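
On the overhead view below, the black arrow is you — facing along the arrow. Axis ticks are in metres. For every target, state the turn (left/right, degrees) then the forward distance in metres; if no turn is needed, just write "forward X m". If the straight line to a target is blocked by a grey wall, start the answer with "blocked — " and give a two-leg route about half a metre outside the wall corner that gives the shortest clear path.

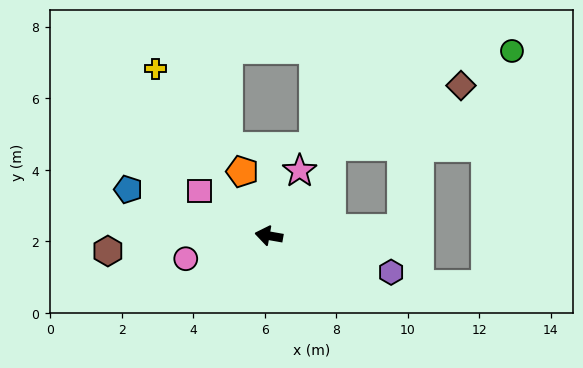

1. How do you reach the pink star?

turn right 105°, forward 2.0 m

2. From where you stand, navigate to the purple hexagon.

turn left 173°, forward 3.6 m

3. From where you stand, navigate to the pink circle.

turn left 25°, forward 2.4 m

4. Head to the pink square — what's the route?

turn right 23°, forward 2.3 m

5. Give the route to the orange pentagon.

turn right 58°, forward 1.9 m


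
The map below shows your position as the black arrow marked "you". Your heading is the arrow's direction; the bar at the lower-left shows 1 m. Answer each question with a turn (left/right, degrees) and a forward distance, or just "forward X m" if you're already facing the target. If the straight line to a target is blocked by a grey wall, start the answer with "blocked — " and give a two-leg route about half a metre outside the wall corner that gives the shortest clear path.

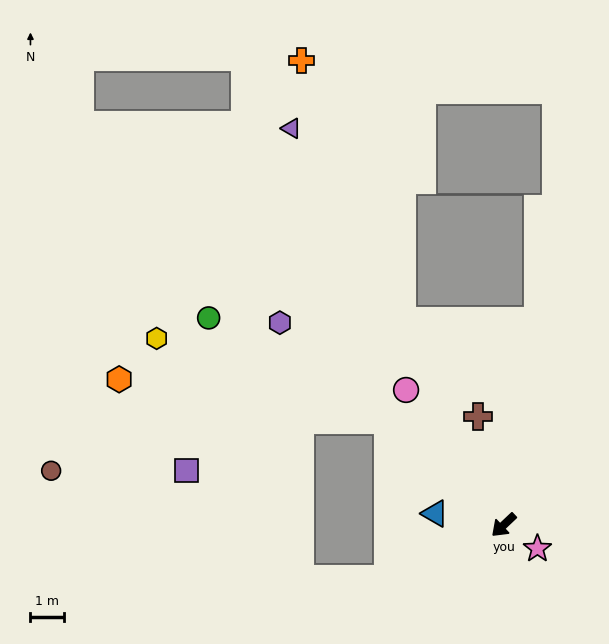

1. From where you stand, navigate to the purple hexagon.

turn right 86°, forward 8.9 m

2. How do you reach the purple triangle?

turn right 105°, forward 13.2 m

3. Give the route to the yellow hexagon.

blocked — turn right 86°, forward 4.6 m, then turn left 23°, forward 7.2 m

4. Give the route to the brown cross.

turn right 120°, forward 3.3 m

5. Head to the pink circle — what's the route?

turn right 98°, forward 4.9 m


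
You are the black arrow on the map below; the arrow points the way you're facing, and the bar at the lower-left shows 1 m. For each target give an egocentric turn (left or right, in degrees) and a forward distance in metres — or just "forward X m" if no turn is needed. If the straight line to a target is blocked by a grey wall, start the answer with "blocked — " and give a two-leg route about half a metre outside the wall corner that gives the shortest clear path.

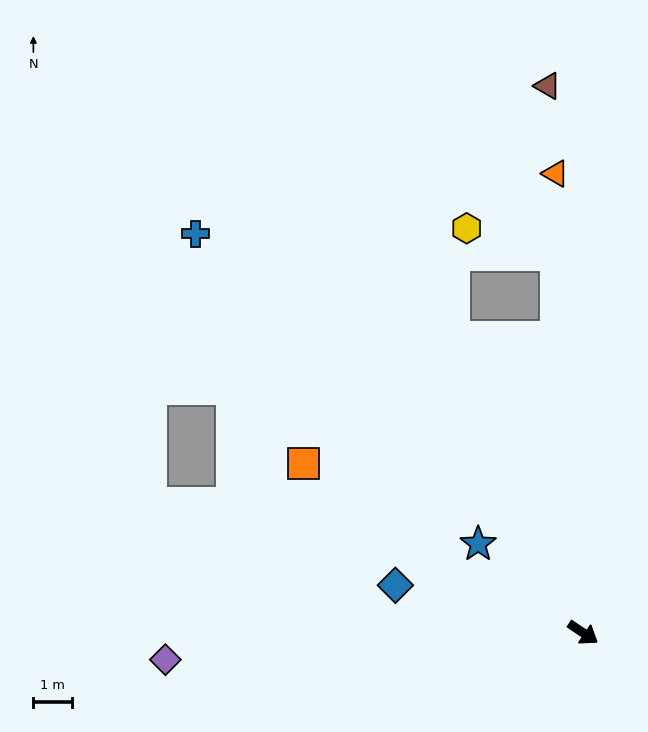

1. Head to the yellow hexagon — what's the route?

blocked — turn left 128°, forward 9.8 m, then turn left 70°, forward 2.4 m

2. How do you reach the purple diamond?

turn right 142°, forward 10.9 m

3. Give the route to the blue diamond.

turn right 160°, forward 5.0 m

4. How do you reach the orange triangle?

turn left 127°, forward 11.9 m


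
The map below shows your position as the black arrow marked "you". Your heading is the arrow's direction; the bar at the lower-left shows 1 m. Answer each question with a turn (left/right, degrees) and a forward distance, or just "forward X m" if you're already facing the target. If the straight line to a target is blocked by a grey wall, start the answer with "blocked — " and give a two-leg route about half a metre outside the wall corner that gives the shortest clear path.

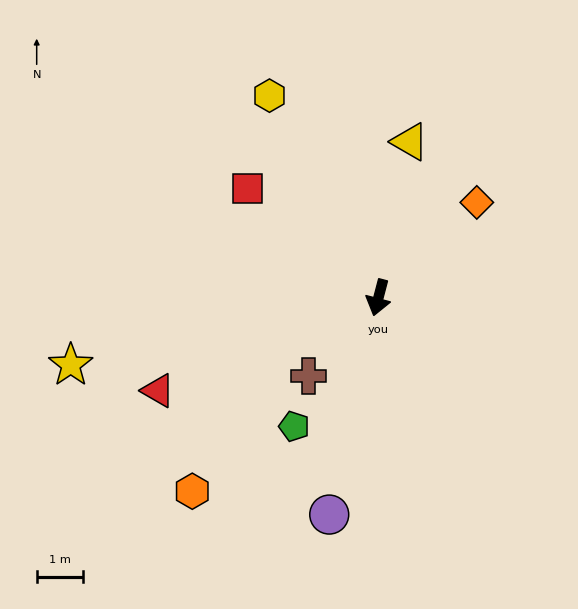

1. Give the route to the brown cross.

turn right 27°, forward 2.3 m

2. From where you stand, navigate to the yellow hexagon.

turn right 137°, forward 5.0 m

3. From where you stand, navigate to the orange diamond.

turn left 149°, forward 3.0 m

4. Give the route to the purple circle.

forward 4.8 m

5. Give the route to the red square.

turn right 115°, forward 3.7 m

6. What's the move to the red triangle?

turn right 52°, forward 5.2 m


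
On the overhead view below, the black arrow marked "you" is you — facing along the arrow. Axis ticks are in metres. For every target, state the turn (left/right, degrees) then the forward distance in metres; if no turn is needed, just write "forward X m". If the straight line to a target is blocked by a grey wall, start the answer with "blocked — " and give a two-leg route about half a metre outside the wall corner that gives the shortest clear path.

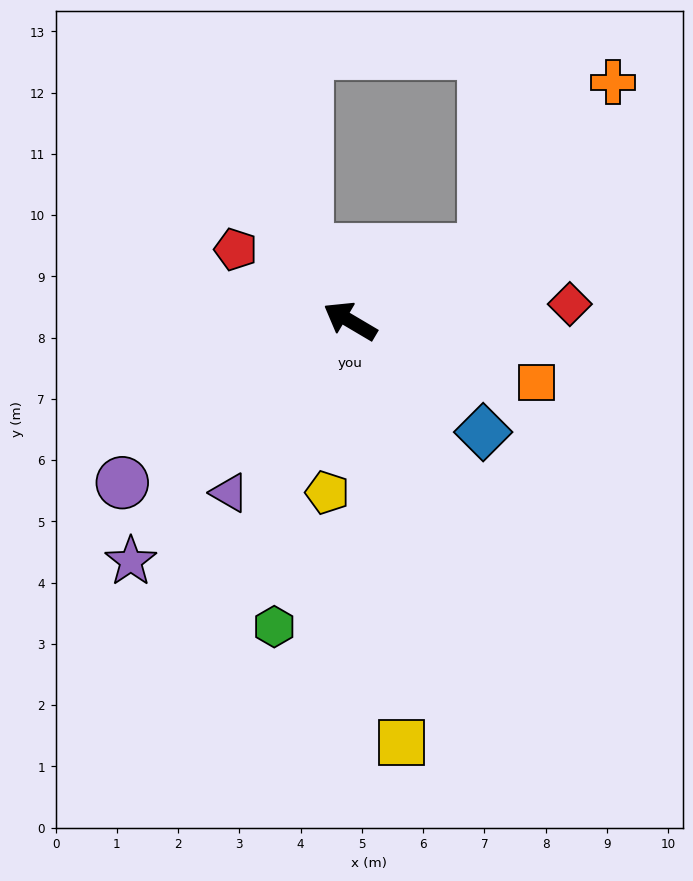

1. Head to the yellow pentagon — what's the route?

turn left 113°, forward 2.8 m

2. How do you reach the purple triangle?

turn left 85°, forward 3.4 m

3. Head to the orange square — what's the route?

turn right 168°, forward 3.2 m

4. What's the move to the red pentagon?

forward 2.2 m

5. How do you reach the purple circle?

turn left 66°, forward 4.6 m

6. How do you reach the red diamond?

turn right 145°, forward 3.6 m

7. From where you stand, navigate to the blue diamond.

turn left 171°, forward 2.8 m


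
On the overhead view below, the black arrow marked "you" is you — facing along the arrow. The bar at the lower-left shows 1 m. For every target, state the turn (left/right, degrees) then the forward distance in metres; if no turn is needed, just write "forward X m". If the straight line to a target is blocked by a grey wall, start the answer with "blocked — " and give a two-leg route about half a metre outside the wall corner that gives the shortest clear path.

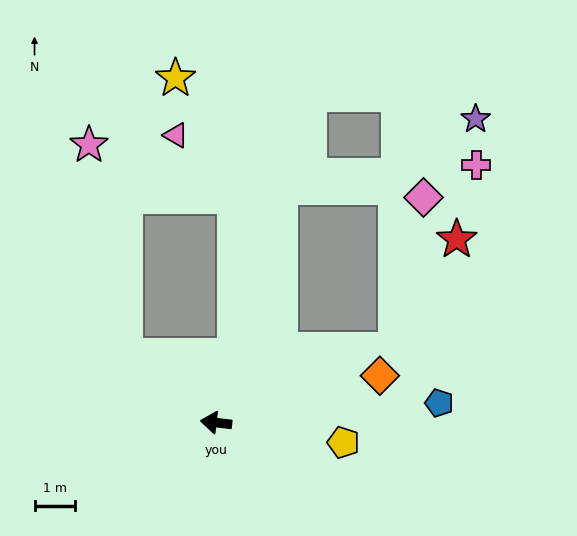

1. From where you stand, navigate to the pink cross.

blocked — turn right 99°, forward 6.0 m, then turn right 68°, forward 4.8 m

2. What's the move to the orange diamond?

turn right 157°, forward 4.2 m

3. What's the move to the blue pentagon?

turn right 168°, forward 5.5 m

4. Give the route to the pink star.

blocked — turn right 30°, forward 2.8 m, then turn right 44°, forward 5.2 m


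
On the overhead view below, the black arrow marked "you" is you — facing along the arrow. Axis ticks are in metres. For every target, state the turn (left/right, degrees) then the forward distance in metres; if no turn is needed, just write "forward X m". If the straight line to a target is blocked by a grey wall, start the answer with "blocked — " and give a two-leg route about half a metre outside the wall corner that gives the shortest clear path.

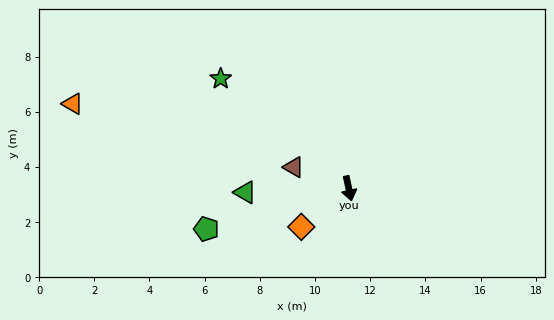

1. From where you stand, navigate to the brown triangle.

turn right 123°, forward 2.1 m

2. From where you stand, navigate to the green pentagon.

turn right 86°, forward 5.4 m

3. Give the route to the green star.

turn right 143°, forward 6.1 m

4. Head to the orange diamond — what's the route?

turn right 63°, forward 2.2 m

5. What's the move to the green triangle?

turn right 100°, forward 3.8 m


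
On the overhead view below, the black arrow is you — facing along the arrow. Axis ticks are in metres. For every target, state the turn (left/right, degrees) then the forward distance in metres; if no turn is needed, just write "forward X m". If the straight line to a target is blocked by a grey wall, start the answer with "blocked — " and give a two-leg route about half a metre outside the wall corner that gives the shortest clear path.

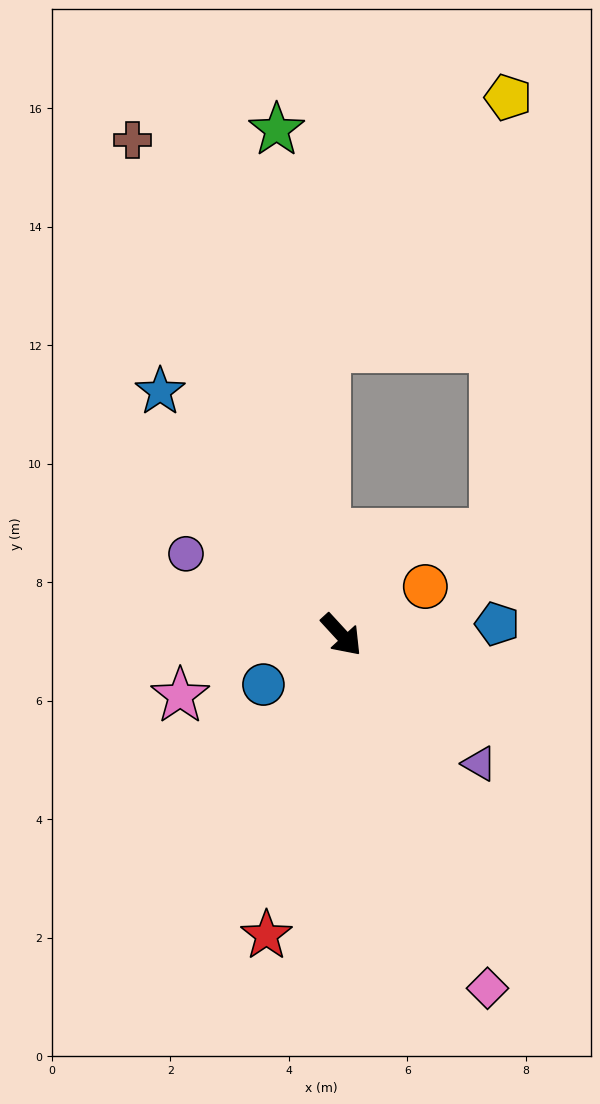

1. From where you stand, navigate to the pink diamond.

turn right 20°, forward 6.5 m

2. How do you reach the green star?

turn left 145°, forward 8.6 m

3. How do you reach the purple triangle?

turn left 4°, forward 3.2 m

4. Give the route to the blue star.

turn left 174°, forward 5.1 m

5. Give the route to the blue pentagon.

turn left 51°, forward 2.6 m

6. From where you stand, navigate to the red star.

turn right 57°, forward 5.2 m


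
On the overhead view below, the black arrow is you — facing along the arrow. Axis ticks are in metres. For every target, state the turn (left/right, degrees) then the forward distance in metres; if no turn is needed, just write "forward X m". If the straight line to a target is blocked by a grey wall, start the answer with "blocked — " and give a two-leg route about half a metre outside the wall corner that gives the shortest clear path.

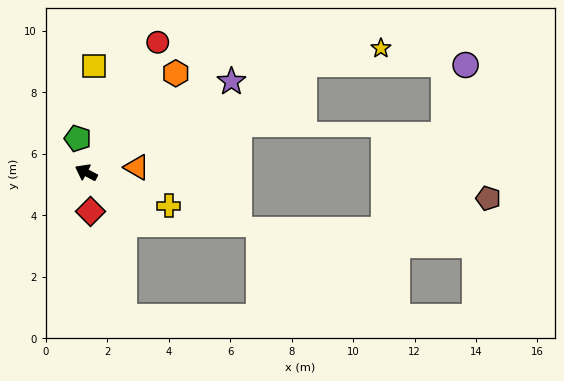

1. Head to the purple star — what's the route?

turn right 120°, forward 5.6 m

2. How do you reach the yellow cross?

turn right 174°, forward 2.9 m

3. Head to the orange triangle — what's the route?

turn right 146°, forward 1.7 m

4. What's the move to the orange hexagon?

turn right 104°, forward 4.3 m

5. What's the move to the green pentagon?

turn right 48°, forward 1.1 m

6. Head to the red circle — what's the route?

turn right 91°, forward 4.8 m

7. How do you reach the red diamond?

turn left 124°, forward 1.3 m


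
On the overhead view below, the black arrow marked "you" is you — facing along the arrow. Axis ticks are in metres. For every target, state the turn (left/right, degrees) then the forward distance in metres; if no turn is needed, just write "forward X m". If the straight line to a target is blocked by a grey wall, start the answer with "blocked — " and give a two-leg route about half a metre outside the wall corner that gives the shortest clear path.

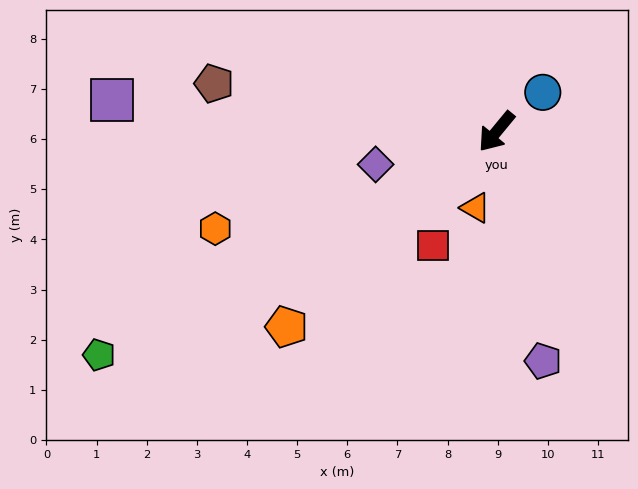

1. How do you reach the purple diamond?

turn right 35°, forward 2.5 m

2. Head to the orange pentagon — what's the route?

turn right 8°, forward 5.7 m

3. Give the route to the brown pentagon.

turn right 60°, forward 5.7 m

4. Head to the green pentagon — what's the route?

turn right 21°, forward 9.1 m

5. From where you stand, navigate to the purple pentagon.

turn left 51°, forward 4.7 m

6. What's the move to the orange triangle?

turn left 24°, forward 1.6 m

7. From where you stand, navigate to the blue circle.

turn left 170°, forward 1.2 m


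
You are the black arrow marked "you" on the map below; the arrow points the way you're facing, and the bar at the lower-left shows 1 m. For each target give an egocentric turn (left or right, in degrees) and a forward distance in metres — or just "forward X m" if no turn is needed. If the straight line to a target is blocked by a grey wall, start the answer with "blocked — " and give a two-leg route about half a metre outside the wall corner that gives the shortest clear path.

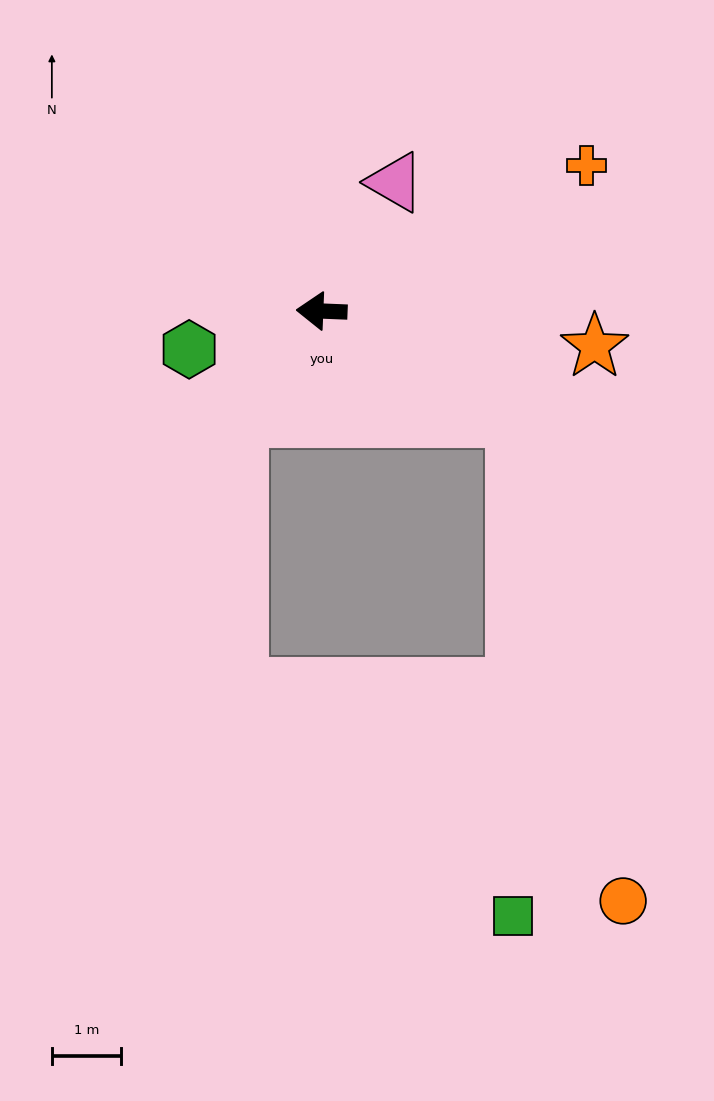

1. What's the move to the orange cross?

turn right 149°, forward 4.4 m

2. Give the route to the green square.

blocked — turn left 153°, forward 3.2 m, then turn right 61°, forward 7.2 m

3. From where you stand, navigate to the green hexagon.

turn left 18°, forward 2.0 m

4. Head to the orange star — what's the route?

turn left 175°, forward 4.0 m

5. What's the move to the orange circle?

blocked — turn left 153°, forward 3.2 m, then turn right 48°, forward 7.2 m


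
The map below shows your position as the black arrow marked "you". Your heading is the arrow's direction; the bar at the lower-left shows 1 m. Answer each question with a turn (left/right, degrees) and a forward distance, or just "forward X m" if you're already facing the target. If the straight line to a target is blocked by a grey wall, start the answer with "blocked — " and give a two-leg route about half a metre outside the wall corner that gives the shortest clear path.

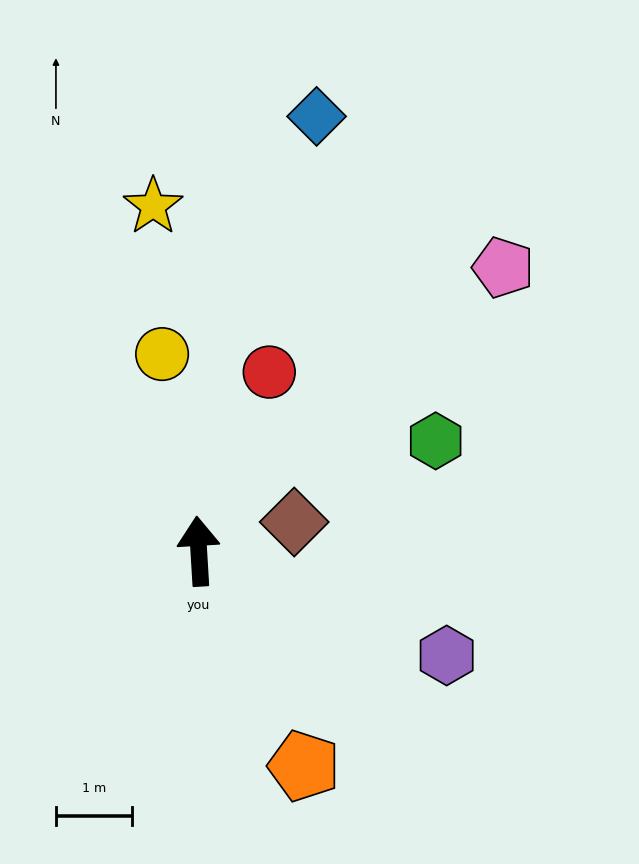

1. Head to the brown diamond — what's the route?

turn right 76°, forward 1.3 m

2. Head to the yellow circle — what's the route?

turn left 7°, forward 2.6 m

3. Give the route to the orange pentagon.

turn right 157°, forward 3.1 m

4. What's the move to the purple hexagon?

turn right 116°, forward 3.5 m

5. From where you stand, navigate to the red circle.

turn right 25°, forward 2.5 m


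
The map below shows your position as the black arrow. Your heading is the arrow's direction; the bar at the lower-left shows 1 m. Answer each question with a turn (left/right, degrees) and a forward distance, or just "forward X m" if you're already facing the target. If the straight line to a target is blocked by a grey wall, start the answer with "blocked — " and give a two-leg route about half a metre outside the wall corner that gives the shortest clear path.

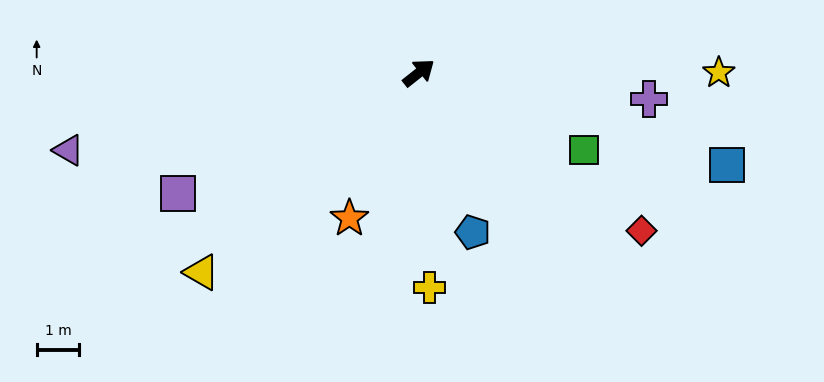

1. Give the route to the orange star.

turn right 154°, forward 3.8 m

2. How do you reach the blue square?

turn right 55°, forward 7.6 m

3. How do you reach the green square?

turn right 63°, forward 4.3 m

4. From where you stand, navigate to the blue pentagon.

turn right 110°, forward 4.0 m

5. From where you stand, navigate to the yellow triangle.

turn right 176°, forward 6.9 m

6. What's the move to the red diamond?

turn right 74°, forward 6.4 m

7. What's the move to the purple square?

turn left 168°, forward 6.3 m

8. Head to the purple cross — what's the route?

turn right 45°, forward 5.4 m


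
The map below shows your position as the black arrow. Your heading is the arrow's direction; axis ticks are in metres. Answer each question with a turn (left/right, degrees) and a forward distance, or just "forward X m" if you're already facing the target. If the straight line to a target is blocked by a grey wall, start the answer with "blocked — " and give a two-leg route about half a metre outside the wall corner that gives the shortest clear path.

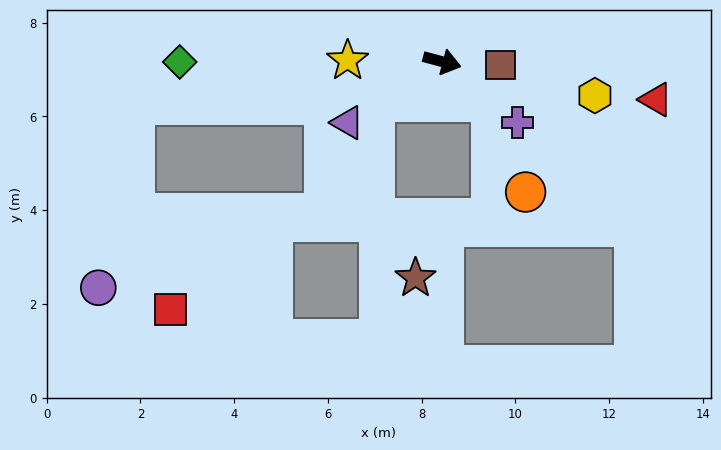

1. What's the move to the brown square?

turn left 12°, forward 1.2 m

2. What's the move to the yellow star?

turn right 166°, forward 2.0 m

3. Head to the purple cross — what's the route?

turn right 24°, forward 2.1 m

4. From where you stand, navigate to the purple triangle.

turn right 132°, forward 2.4 m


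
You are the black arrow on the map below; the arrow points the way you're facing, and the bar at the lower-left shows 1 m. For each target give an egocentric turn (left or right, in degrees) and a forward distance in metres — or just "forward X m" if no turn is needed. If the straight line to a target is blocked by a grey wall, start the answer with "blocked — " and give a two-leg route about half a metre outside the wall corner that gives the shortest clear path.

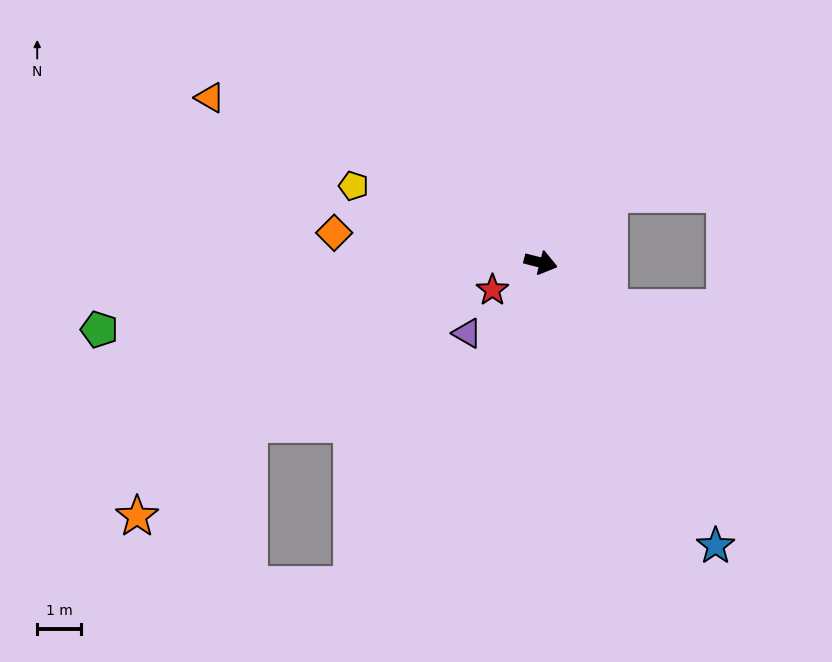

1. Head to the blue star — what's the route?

turn right 44°, forward 7.6 m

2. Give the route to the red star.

turn right 136°, forward 1.3 m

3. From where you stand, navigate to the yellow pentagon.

turn left 172°, forward 4.6 m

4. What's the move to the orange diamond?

turn right 174°, forward 4.8 m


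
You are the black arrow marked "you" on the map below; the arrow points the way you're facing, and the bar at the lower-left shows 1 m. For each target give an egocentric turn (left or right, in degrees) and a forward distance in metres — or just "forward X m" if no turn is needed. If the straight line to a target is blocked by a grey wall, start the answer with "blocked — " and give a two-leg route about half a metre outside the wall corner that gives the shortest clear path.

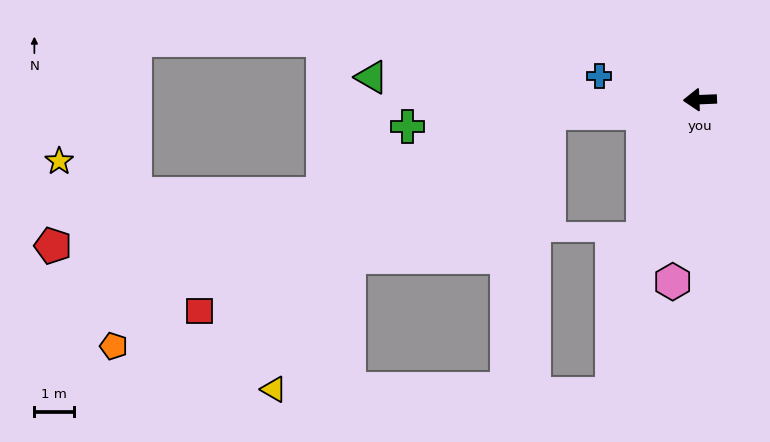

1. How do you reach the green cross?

turn left 3°, forward 7.4 m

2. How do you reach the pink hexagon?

turn left 79°, forward 4.7 m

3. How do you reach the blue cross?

turn right 15°, forward 2.6 m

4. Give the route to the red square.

blocked — turn left 3°, forward 3.8 m, then turn left 24°, forward 10.2 m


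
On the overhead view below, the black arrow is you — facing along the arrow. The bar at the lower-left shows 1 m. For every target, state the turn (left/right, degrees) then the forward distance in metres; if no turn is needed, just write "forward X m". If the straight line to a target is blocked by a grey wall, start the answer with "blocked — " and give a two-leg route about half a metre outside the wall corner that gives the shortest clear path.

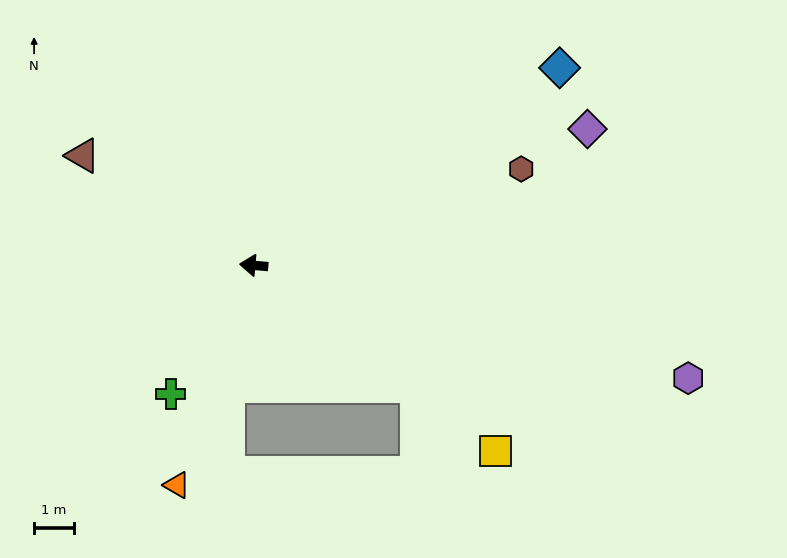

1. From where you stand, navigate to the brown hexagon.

turn right 155°, forward 7.2 m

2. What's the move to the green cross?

turn left 62°, forward 3.9 m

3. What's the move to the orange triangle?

turn left 76°, forward 5.9 m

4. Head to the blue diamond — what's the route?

turn right 142°, forward 9.2 m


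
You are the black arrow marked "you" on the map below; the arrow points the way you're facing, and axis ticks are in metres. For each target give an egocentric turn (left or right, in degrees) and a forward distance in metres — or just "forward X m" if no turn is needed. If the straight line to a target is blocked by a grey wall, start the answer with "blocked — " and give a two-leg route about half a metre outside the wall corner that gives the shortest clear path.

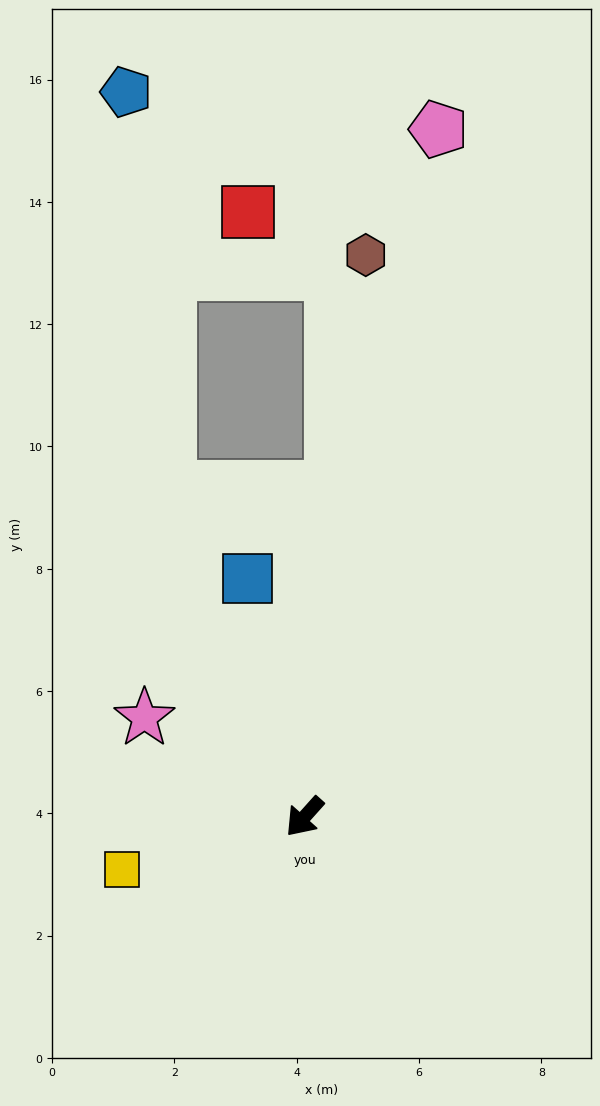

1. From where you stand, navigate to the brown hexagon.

turn right 144°, forward 9.2 m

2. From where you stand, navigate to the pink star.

turn right 80°, forward 3.1 m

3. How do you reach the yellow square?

turn right 32°, forward 3.1 m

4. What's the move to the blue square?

turn right 125°, forward 4.0 m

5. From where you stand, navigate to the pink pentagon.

turn right 149°, forward 11.5 m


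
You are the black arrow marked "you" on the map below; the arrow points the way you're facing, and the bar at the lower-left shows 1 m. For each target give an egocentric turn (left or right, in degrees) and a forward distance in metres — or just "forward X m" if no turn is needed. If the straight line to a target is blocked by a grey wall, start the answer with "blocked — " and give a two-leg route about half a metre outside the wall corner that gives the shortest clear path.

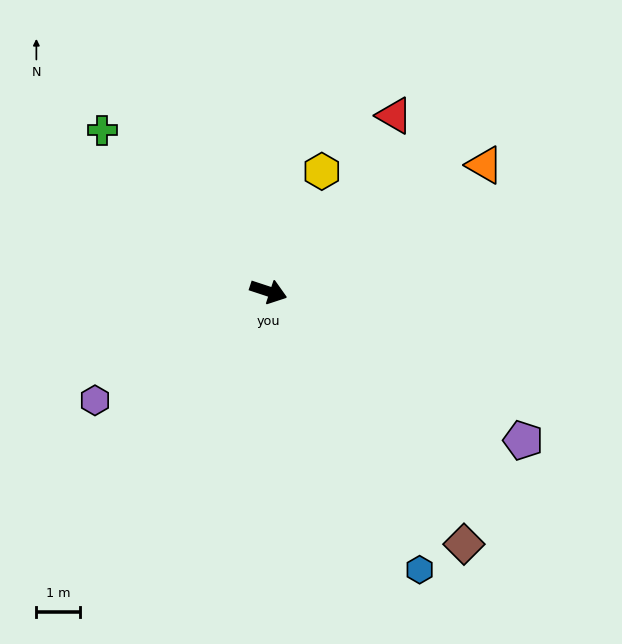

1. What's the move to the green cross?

turn left 154°, forward 5.3 m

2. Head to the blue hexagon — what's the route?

turn right 43°, forward 7.3 m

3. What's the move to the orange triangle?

turn left 49°, forward 5.7 m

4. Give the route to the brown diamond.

turn right 34°, forward 7.3 m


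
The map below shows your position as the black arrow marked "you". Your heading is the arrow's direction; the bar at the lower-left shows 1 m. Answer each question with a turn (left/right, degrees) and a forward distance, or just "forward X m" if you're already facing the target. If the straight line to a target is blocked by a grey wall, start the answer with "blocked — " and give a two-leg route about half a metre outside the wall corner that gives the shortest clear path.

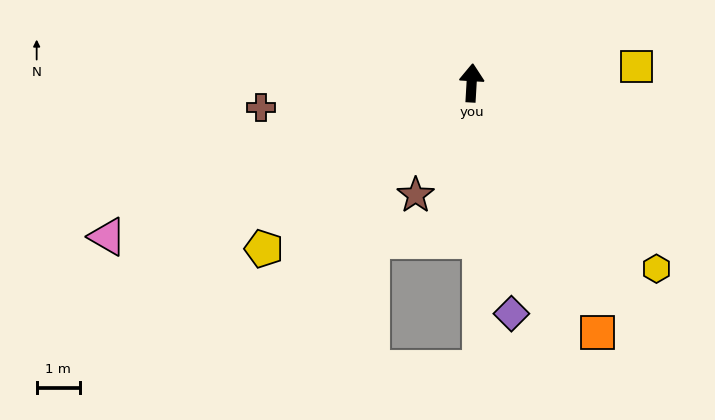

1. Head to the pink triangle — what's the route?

turn left 116°, forward 9.1 m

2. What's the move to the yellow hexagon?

turn right 132°, forward 6.0 m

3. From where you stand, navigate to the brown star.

turn left 157°, forward 2.9 m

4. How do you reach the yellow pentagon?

turn left 132°, forward 6.1 m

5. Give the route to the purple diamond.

turn right 167°, forward 5.4 m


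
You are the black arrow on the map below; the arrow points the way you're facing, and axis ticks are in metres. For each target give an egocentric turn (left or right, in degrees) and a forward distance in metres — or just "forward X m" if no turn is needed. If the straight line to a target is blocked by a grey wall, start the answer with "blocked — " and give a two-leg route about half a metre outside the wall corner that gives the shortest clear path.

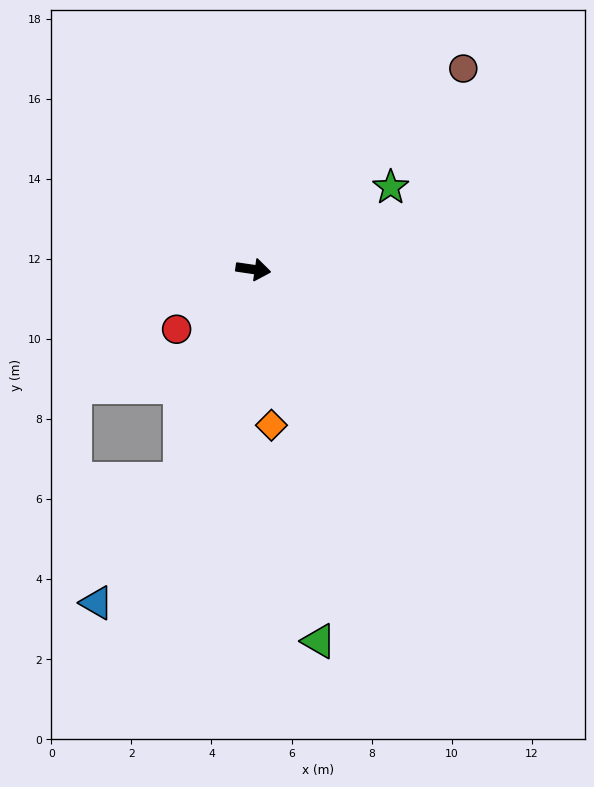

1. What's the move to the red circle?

turn right 134°, forward 2.4 m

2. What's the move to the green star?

turn left 39°, forward 4.0 m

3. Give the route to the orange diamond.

turn right 75°, forward 3.9 m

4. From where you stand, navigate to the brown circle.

turn left 52°, forward 7.3 m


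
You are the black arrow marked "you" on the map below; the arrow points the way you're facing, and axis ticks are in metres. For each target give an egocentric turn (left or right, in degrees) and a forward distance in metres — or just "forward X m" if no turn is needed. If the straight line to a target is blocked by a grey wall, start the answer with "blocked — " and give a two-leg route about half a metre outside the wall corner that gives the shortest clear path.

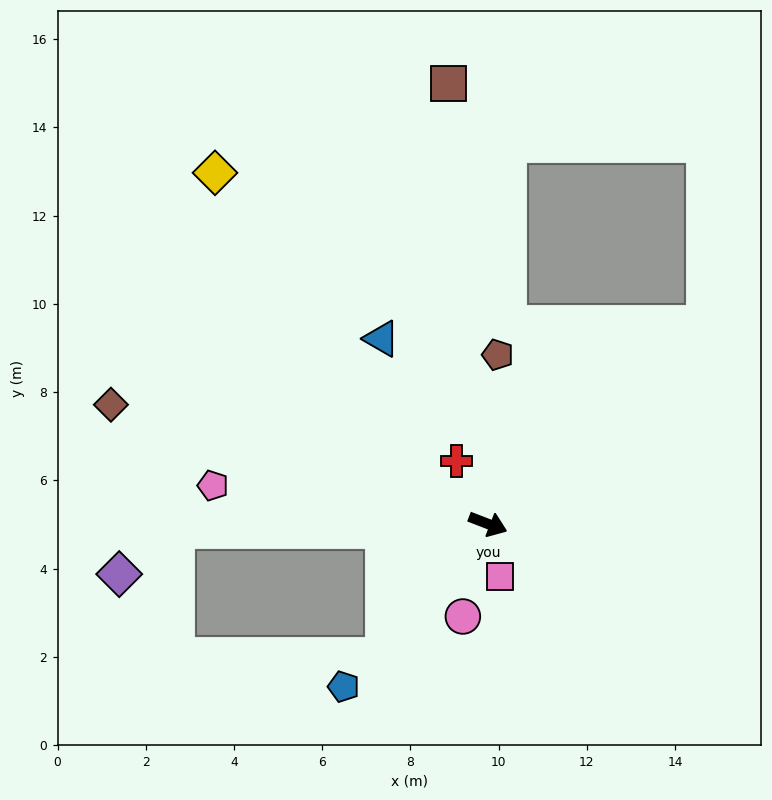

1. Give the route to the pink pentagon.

turn right 167°, forward 6.3 m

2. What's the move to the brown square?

turn left 116°, forward 10.0 m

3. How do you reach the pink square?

turn right 56°, forward 1.2 m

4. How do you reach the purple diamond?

blocked — turn right 158°, forward 7.1 m, then turn left 37°, forward 1.6 m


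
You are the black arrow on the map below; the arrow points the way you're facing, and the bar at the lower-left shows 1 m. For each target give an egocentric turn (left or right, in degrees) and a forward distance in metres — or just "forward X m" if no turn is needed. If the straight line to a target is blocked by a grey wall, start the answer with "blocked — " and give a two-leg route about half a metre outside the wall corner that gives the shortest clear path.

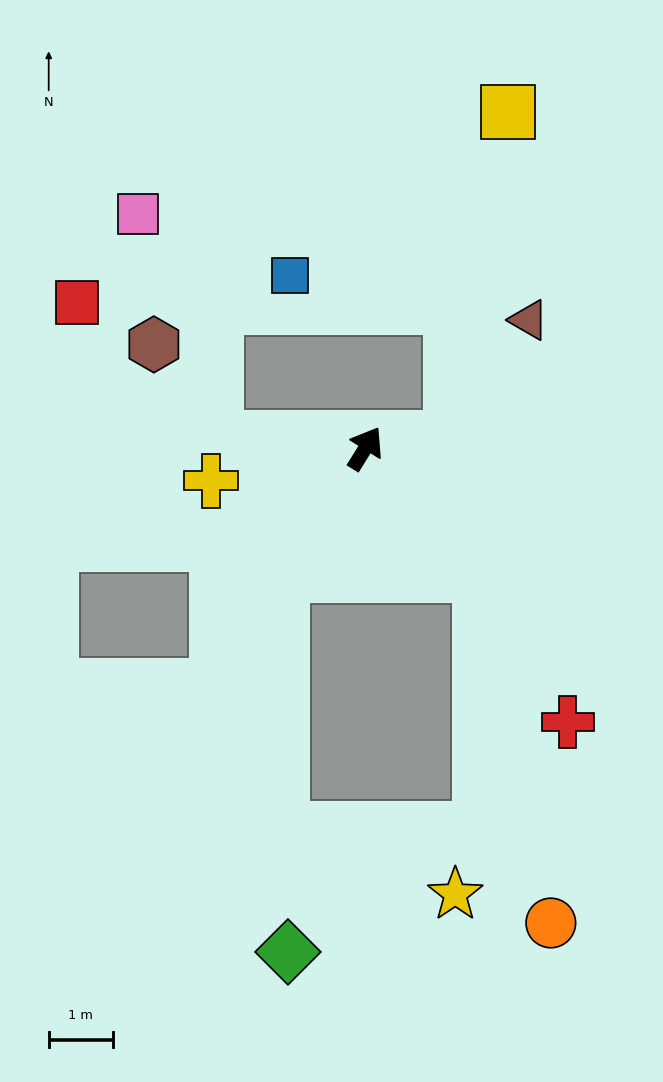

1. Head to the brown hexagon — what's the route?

blocked — turn left 118°, forward 2.3 m, then turn right 52°, forward 1.8 m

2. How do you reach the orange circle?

blocked — turn right 106°, forward 2.7 m, then turn right 31°, forward 5.5 m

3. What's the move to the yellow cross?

turn left 134°, forward 2.5 m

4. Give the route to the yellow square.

blocked — turn right 51°, forward 1.4 m, then turn left 73°, forward 5.2 m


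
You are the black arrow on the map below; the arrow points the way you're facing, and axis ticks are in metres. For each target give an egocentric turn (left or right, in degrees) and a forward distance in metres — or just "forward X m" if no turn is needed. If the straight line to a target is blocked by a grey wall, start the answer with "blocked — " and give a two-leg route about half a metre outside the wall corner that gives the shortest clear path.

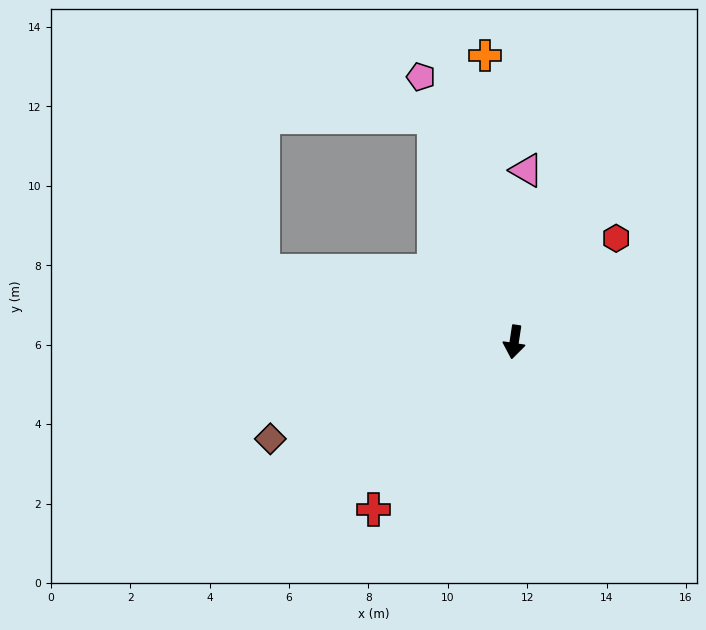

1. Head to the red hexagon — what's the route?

turn left 144°, forward 3.7 m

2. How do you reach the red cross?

turn right 31°, forward 5.5 m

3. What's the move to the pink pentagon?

turn right 152°, forward 7.1 m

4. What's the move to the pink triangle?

turn right 175°, forward 4.3 m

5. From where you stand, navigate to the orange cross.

turn right 166°, forward 7.2 m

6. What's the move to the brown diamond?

turn right 60°, forward 6.6 m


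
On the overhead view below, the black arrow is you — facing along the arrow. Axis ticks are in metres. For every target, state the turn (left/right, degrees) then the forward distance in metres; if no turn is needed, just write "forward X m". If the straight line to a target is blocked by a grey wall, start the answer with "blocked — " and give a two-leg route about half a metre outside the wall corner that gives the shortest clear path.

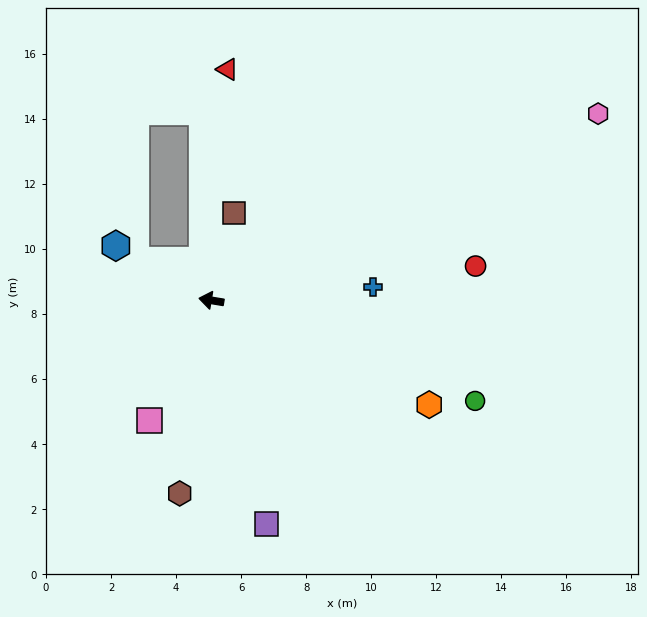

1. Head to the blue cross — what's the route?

turn right 166°, forward 5.0 m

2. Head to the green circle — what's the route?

turn left 169°, forward 8.7 m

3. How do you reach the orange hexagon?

turn left 164°, forward 7.4 m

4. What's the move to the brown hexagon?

turn left 90°, forward 6.0 m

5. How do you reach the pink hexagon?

turn right 145°, forward 13.2 m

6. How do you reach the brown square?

turn right 95°, forward 2.8 m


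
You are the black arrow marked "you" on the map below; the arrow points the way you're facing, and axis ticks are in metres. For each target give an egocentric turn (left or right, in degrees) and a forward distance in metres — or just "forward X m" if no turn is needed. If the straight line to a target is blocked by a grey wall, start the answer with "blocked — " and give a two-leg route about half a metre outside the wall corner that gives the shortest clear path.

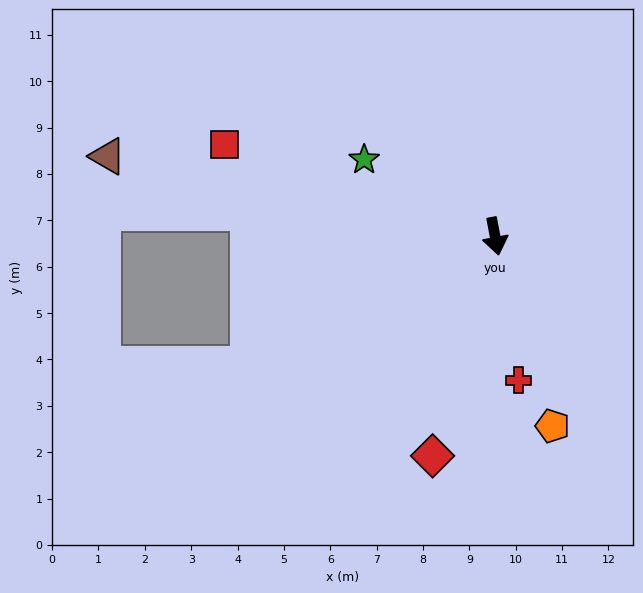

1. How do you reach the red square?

turn right 119°, forward 6.2 m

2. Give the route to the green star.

turn right 131°, forward 3.3 m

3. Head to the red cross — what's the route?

forward 3.1 m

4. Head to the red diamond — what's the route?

turn right 27°, forward 4.9 m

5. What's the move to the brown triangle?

turn right 112°, forward 8.5 m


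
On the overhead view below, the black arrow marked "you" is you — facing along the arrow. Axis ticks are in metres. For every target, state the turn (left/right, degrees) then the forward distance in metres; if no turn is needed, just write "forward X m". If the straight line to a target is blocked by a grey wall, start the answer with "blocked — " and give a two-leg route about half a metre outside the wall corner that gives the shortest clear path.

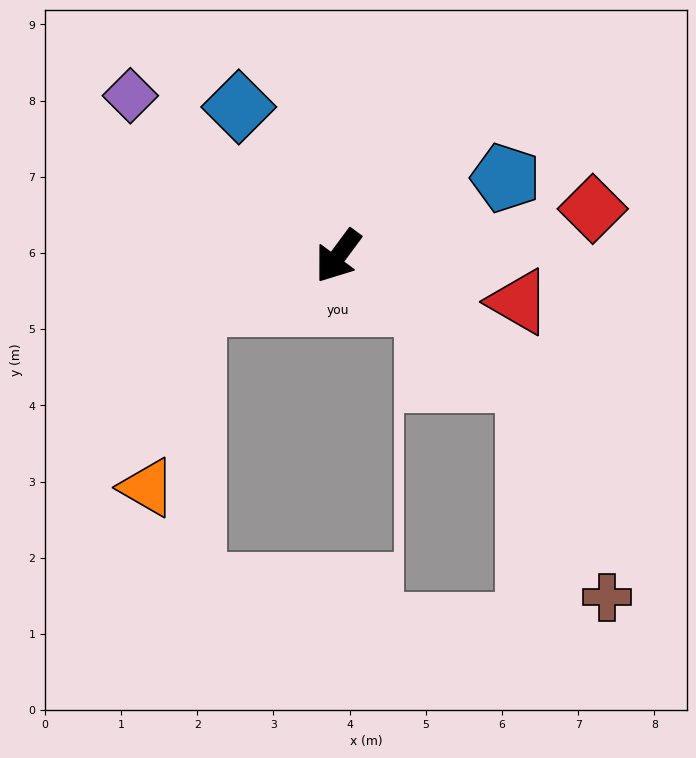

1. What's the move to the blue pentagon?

turn left 152°, forward 2.4 m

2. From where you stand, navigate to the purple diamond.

turn right 91°, forward 3.4 m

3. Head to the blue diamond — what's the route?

turn right 110°, forward 2.4 m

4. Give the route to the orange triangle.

blocked — turn right 35°, forward 2.0 m, then turn left 57°, forward 2.5 m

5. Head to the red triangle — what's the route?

turn left 112°, forward 2.4 m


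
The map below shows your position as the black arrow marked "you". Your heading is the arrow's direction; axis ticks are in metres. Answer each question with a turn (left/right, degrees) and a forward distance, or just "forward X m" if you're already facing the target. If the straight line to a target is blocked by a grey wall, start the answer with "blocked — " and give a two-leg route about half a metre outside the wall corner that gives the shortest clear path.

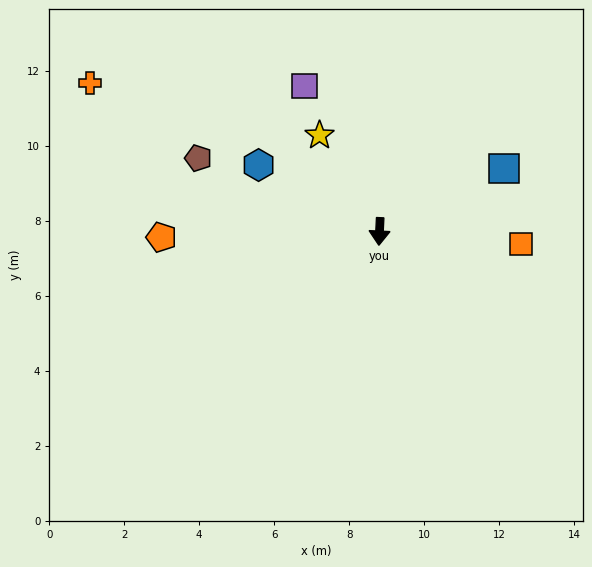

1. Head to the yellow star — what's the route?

turn right 145°, forward 3.0 m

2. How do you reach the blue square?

turn left 120°, forward 3.7 m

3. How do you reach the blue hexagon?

turn right 116°, forward 3.7 m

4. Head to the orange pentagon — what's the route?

turn right 86°, forward 5.8 m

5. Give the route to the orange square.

turn left 88°, forward 3.8 m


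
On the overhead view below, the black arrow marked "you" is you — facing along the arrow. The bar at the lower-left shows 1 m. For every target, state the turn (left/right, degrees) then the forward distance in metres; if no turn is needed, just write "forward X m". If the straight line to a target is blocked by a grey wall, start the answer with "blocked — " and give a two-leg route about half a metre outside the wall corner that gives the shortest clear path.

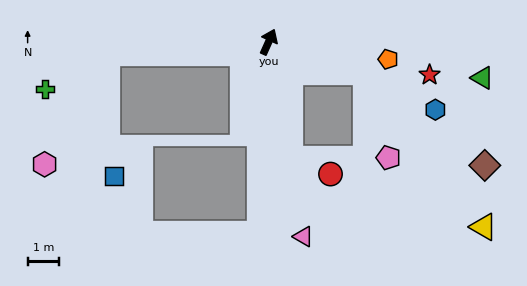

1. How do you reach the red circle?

blocked — turn right 146°, forward 3.8 m, then turn left 60°, forward 1.4 m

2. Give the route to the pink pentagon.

blocked — turn right 83°, forward 3.3 m, then turn right 58°, forward 2.8 m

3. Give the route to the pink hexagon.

blocked — turn left 118°, forward 5.2 m, then turn left 57°, forward 4.1 m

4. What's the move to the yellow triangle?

blocked — turn right 83°, forward 3.3 m, then turn right 36°, forward 6.2 m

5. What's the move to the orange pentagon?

turn right 74°, forward 3.9 m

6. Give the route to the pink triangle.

turn right 146°, forward 6.3 m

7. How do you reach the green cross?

blocked — turn left 118°, forward 5.2 m, then turn left 26°, forward 2.3 m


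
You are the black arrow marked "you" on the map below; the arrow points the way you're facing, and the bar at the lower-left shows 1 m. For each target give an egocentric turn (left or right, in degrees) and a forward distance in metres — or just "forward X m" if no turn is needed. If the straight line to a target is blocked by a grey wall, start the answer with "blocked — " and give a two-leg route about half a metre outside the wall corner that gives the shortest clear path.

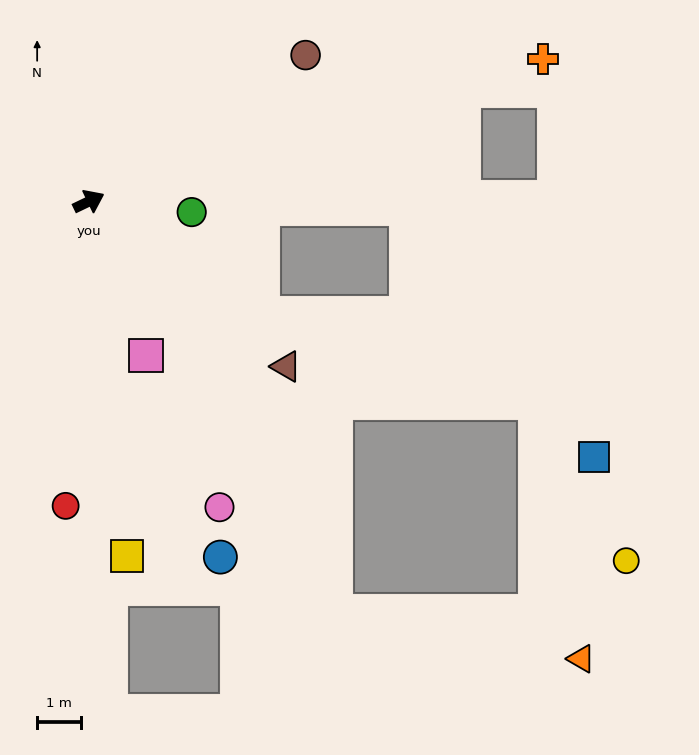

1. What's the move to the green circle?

turn right 32°, forward 2.3 m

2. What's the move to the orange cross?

turn right 8°, forward 10.8 m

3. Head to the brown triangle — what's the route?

turn right 66°, forward 5.8 m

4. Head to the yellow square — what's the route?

turn right 110°, forward 8.1 m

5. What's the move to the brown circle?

turn left 8°, forward 5.9 m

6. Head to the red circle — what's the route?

turn right 120°, forward 6.9 m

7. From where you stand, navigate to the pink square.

turn right 95°, forward 3.7 m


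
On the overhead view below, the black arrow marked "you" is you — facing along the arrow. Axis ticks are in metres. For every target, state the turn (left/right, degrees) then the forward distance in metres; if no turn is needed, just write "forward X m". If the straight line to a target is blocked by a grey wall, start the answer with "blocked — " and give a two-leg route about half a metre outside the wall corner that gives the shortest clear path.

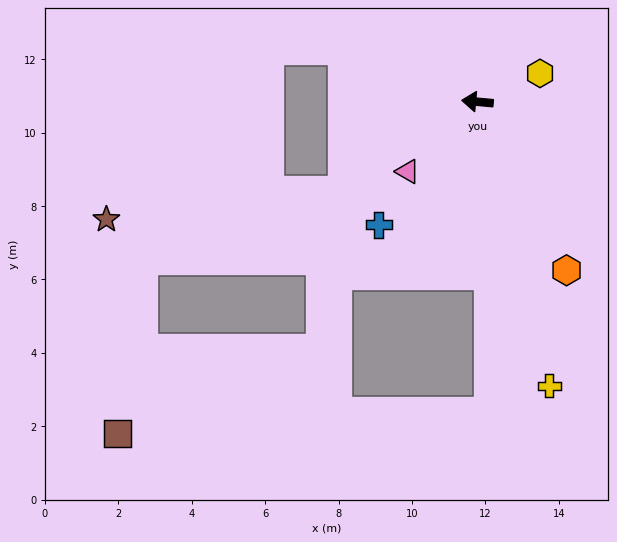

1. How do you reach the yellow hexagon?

turn right 150°, forward 1.9 m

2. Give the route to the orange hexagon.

turn left 123°, forward 5.2 m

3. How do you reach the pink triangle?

turn left 50°, forward 2.7 m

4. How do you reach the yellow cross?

turn left 109°, forward 8.0 m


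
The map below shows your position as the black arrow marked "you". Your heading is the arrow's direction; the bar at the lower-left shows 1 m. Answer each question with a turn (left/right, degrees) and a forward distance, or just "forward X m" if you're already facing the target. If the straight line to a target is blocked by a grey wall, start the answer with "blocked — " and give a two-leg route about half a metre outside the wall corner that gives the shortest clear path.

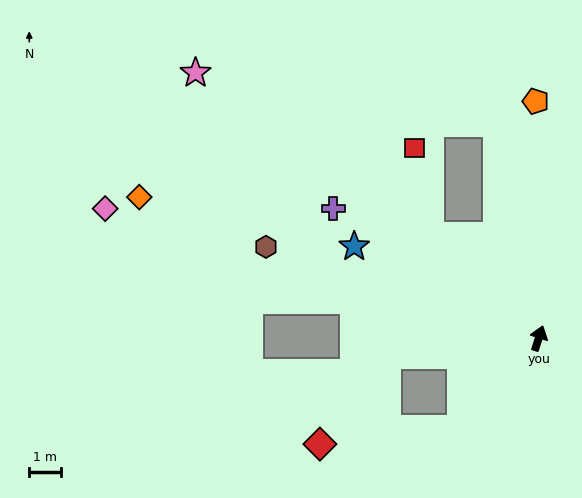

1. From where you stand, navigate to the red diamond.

blocked — turn left 157°, forward 3.7 m, then turn right 43°, forward 4.4 m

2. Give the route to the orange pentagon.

turn left 19°, forward 7.4 m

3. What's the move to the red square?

blocked — turn left 64°, forward 4.7 m, then turn right 36°, forward 2.8 m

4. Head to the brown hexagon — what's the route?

turn left 89°, forward 9.0 m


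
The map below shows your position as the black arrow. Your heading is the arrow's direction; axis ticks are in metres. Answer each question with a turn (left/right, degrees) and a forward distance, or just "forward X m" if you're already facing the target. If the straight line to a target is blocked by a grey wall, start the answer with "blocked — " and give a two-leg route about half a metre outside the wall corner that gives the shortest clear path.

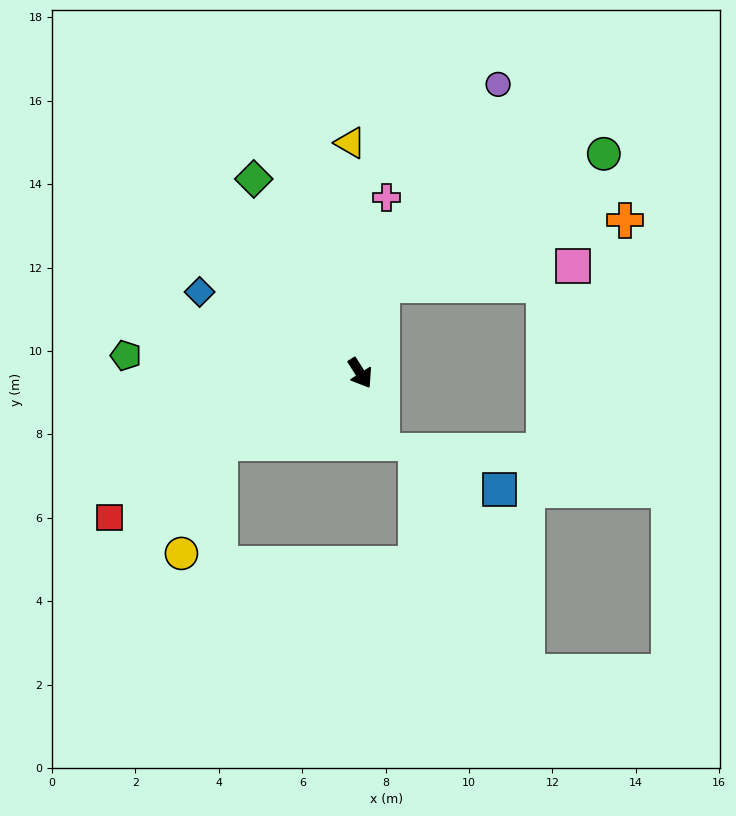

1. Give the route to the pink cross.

turn left 139°, forward 4.3 m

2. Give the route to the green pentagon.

turn right 127°, forward 5.6 m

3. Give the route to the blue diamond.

turn right 149°, forward 4.3 m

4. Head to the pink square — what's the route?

blocked — turn left 133°, forward 2.2 m, then turn right 70°, forward 4.6 m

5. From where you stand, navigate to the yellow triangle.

turn left 150°, forward 5.5 m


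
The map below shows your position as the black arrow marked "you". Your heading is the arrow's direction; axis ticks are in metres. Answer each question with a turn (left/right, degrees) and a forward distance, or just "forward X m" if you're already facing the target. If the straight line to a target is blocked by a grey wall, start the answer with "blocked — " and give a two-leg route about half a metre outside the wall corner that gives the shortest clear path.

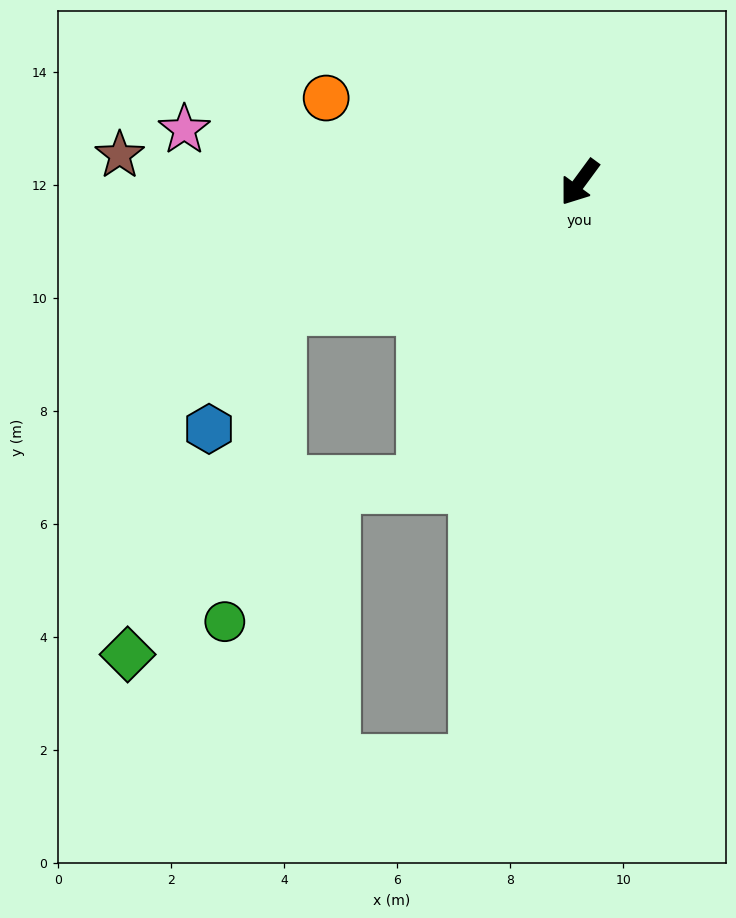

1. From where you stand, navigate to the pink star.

turn right 61°, forward 7.1 m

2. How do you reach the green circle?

blocked — turn right 30°, forward 5.7 m, then turn left 56°, forward 5.6 m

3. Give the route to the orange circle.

turn right 72°, forward 4.7 m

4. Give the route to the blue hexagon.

blocked — turn right 30°, forward 5.7 m, then turn left 34°, forward 2.4 m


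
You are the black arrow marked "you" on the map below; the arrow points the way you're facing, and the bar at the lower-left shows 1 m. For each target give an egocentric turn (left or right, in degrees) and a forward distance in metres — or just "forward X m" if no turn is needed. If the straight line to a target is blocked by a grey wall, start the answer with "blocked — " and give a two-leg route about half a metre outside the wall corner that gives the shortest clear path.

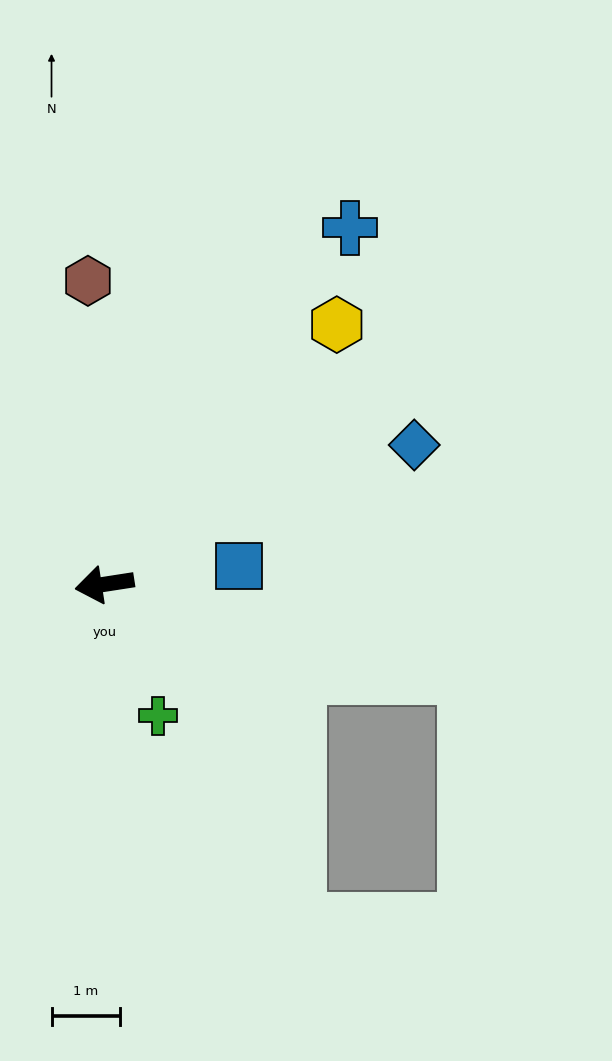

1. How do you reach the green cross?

turn left 103°, forward 2.1 m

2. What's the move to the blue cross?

turn right 133°, forward 6.3 m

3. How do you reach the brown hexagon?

turn right 96°, forward 4.4 m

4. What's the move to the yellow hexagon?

turn right 141°, forward 5.1 m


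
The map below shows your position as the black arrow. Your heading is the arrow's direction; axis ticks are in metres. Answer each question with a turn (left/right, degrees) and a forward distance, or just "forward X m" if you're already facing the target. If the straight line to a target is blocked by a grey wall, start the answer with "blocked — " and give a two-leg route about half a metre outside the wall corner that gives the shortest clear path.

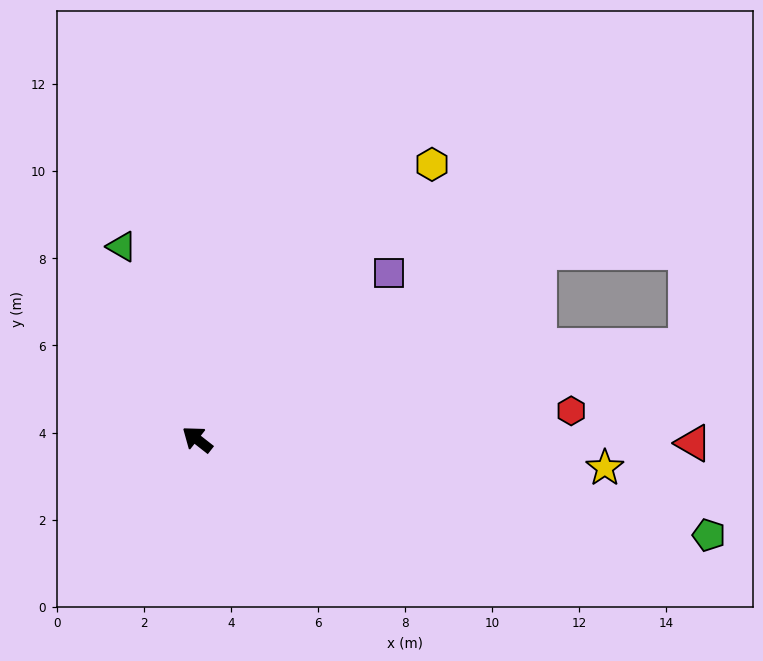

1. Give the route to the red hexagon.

turn right 138°, forward 8.6 m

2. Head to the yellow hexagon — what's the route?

turn right 92°, forward 8.3 m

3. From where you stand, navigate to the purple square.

turn right 101°, forward 5.8 m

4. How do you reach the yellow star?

turn right 146°, forward 9.4 m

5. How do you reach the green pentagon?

turn right 153°, forward 12.0 m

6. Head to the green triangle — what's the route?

turn right 31°, forward 4.8 m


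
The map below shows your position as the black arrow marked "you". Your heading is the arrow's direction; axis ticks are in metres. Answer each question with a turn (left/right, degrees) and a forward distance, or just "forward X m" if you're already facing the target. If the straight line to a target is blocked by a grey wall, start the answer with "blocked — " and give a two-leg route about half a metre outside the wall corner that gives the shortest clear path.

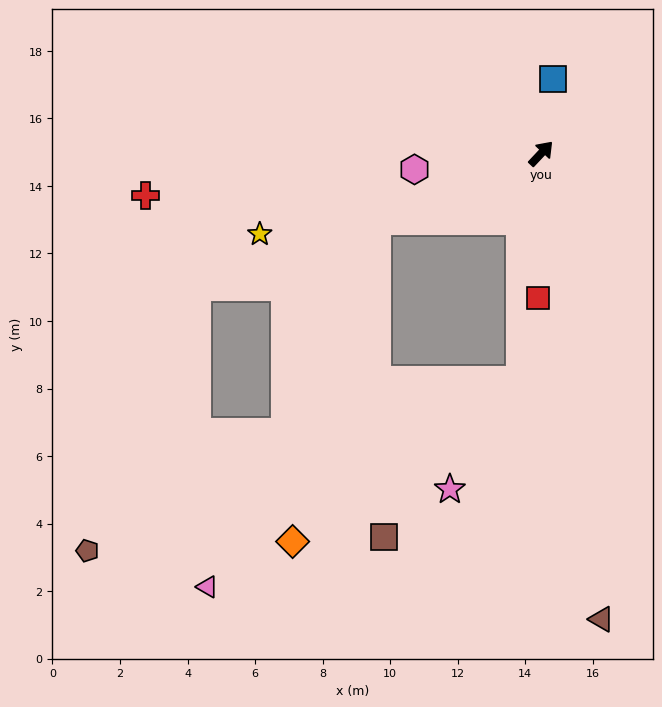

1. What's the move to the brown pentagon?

blocked — turn left 154°, forward 10.9 m, then turn left 47°, forward 8.5 m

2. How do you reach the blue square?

turn left 34°, forward 2.2 m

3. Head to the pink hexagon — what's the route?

turn left 140°, forward 3.8 m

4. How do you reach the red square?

turn right 138°, forward 4.3 m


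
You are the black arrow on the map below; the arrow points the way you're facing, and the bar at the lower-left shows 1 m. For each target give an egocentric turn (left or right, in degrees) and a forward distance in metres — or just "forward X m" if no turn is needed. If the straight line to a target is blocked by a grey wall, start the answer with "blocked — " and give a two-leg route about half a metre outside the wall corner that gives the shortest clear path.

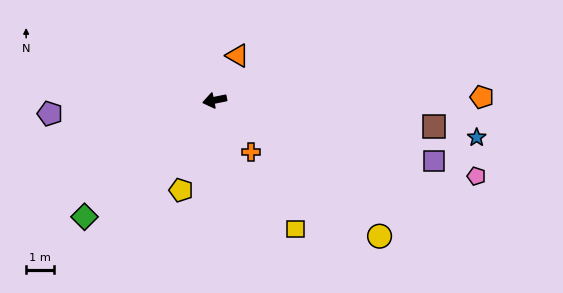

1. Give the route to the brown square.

turn left 162°, forward 7.8 m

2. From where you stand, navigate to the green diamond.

turn left 30°, forward 6.2 m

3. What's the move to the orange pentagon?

turn left 169°, forward 9.4 m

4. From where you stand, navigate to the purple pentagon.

turn right 7°, forward 5.8 m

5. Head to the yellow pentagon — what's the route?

turn left 58°, forward 3.4 m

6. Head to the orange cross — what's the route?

turn left 113°, forward 2.2 m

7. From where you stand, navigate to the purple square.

turn left 153°, forward 8.0 m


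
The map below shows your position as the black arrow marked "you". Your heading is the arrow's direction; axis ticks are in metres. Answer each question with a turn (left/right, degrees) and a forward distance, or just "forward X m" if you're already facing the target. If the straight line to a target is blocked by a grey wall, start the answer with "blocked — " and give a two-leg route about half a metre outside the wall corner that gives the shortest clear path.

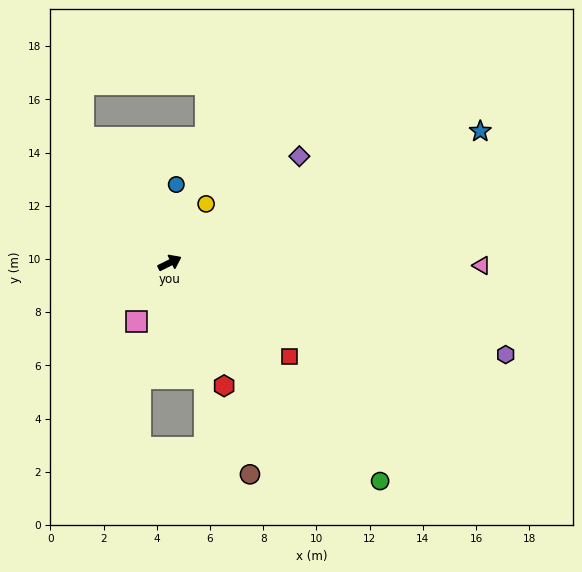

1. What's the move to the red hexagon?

turn right 93°, forward 5.1 m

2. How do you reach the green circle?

turn right 72°, forward 11.4 m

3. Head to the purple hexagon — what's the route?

turn right 42°, forward 13.1 m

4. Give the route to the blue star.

turn right 4°, forward 12.7 m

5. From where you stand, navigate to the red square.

turn right 64°, forward 5.7 m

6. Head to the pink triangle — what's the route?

turn right 27°, forward 11.7 m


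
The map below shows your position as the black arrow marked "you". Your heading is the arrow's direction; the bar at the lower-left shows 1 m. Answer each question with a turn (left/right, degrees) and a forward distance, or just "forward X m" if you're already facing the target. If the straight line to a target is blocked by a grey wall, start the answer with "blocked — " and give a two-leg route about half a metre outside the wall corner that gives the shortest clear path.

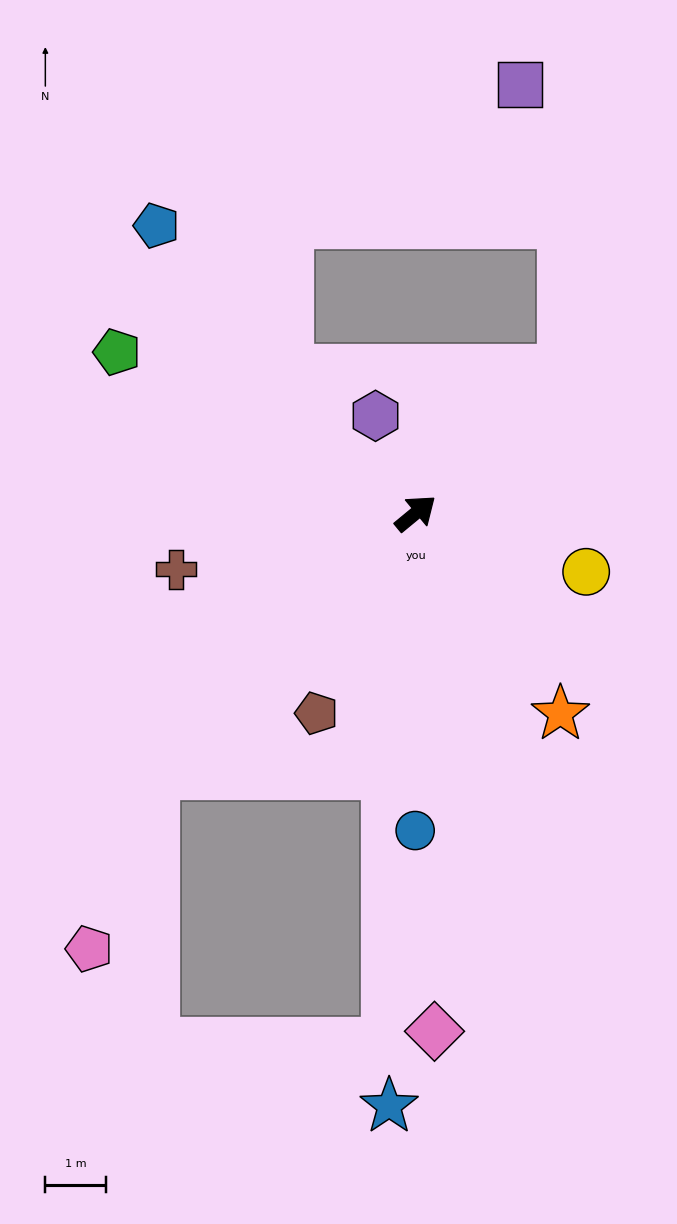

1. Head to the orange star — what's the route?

turn right 94°, forward 4.1 m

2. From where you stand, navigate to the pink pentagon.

blocked — turn right 175°, forward 6.1 m, then turn left 25°, forward 3.1 m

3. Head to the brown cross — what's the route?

turn left 154°, forward 4.1 m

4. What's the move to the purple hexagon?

turn left 73°, forward 1.7 m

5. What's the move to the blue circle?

turn right 130°, forward 5.2 m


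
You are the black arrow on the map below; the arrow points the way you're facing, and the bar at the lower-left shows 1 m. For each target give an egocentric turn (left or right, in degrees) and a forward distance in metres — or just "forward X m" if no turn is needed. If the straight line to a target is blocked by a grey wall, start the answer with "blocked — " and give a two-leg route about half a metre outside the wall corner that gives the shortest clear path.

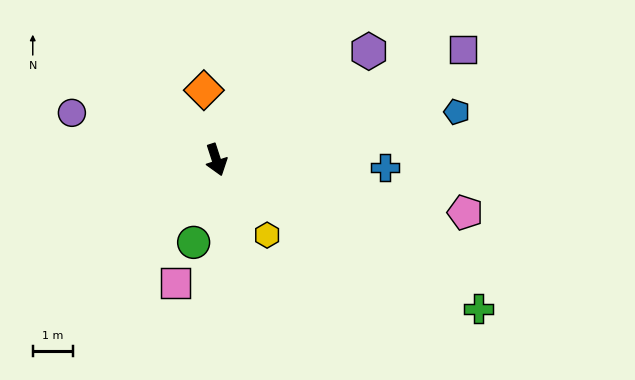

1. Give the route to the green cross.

turn left 42°, forward 7.6 m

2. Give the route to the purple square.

turn left 96°, forward 6.8 m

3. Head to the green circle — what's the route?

turn right 33°, forward 2.2 m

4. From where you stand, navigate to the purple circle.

turn right 126°, forward 3.8 m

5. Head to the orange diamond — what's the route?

turn left 172°, forward 1.8 m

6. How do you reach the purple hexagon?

turn left 107°, forward 4.7 m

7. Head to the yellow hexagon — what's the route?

turn left 16°, forward 2.3 m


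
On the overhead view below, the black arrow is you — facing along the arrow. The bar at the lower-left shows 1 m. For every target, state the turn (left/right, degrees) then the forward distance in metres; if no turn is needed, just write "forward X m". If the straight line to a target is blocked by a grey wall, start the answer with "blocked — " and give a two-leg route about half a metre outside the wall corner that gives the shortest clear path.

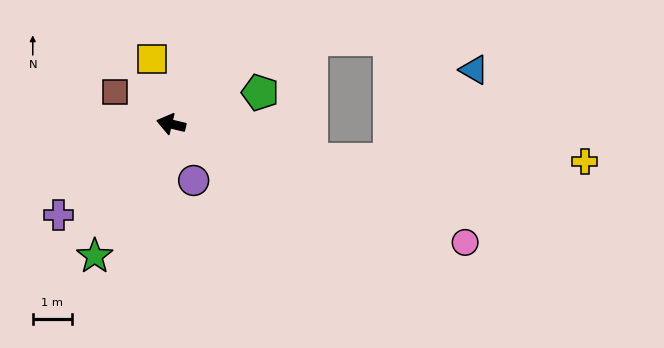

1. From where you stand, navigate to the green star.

turn left 73°, forward 3.9 m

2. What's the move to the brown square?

turn right 16°, forward 1.6 m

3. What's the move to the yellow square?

turn right 60°, forward 1.7 m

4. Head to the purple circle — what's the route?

turn left 125°, forward 1.5 m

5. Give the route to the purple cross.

turn left 52°, forward 3.7 m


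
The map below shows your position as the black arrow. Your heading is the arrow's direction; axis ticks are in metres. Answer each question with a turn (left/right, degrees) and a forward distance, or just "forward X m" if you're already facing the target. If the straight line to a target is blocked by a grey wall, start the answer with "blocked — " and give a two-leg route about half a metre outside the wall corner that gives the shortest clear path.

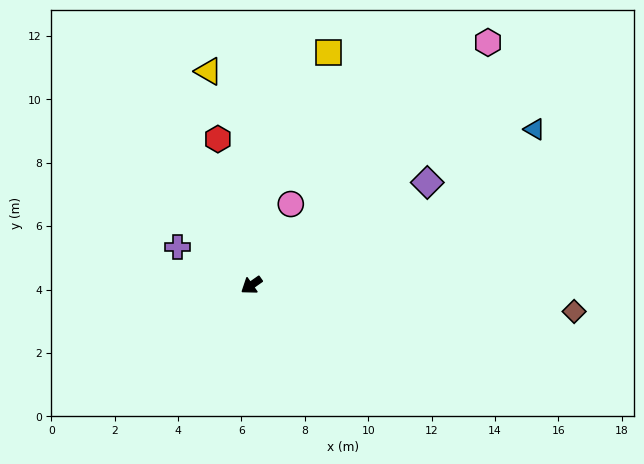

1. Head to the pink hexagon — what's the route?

turn right 169°, forward 10.7 m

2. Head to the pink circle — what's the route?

turn right 151°, forward 2.8 m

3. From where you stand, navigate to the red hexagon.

turn right 112°, forward 4.7 m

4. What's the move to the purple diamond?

turn left 175°, forward 6.4 m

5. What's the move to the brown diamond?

turn left 140°, forward 10.2 m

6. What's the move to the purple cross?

turn right 63°, forward 2.6 m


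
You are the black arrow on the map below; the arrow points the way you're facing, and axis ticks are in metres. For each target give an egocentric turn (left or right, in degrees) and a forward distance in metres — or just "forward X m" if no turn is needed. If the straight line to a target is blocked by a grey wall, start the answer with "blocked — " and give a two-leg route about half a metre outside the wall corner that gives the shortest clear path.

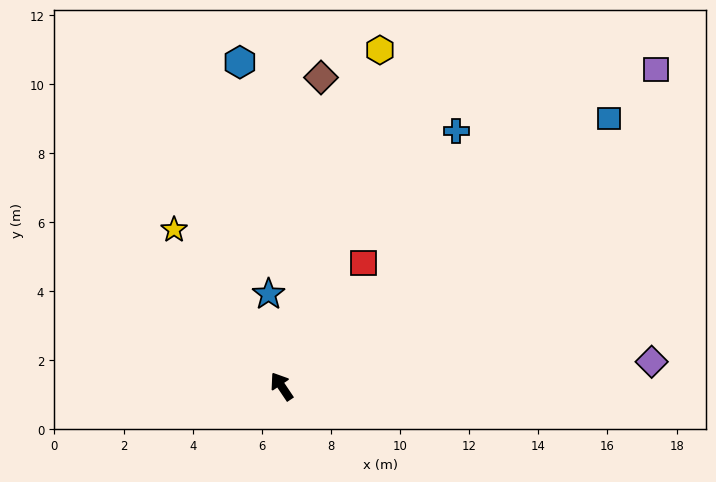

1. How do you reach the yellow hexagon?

turn right 50°, forward 10.1 m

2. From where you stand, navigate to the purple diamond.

turn right 120°, forward 10.7 m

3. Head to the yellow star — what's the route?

forward 5.5 m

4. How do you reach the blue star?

turn right 26°, forward 2.7 m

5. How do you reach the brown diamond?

turn right 41°, forward 9.0 m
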